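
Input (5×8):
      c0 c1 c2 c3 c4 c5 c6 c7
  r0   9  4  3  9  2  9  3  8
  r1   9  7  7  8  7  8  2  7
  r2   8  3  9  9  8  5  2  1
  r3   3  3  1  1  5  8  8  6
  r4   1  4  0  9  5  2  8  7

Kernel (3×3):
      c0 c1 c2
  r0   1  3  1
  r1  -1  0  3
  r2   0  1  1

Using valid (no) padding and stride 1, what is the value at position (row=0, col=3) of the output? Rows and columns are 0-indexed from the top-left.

53

The receptive field on the input at this output position is [9 2 9 / 8 7 8 / 9 8 5]. Elementwise product with the kernel and sum: 9·1 + 2·3 + 9·1 + 8·-1 + 8·3 + 8·1 + 5·1.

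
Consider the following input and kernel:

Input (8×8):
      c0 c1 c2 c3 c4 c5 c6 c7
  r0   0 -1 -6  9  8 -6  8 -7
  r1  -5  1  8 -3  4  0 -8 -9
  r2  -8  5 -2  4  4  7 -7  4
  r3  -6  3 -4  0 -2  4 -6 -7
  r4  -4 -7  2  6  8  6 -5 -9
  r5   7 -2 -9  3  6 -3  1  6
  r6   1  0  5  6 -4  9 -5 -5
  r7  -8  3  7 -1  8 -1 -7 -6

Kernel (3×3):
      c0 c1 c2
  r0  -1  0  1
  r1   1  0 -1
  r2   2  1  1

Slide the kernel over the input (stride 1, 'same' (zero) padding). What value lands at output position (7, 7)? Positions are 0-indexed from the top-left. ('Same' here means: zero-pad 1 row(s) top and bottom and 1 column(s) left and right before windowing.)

-2

The receptive field on the zero-padded input at this output position is [-5 -5 0 / -7 -6 0 / 0 0 0]. Elementwise product with the kernel and sum: -5·-1 + 0·1 + -7·1 + 0·-1 + 0·2 + 0·1 + 0·1.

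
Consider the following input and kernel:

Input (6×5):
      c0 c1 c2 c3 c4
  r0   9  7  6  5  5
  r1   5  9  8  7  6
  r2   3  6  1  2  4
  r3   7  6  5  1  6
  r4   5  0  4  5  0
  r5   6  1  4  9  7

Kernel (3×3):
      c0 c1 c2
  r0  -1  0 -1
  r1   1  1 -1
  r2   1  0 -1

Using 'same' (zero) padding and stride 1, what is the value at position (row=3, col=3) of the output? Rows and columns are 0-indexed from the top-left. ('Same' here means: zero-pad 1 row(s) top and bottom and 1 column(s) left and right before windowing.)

The receptive field on the zero-padded input at this output position is [1 2 4 / 5 1 6 / 4 5 0]. Elementwise product with the kernel and sum: 1·-1 + 4·-1 + 5·1 + 1·1 + 6·-1 + 4·1 + 0·-1.

-1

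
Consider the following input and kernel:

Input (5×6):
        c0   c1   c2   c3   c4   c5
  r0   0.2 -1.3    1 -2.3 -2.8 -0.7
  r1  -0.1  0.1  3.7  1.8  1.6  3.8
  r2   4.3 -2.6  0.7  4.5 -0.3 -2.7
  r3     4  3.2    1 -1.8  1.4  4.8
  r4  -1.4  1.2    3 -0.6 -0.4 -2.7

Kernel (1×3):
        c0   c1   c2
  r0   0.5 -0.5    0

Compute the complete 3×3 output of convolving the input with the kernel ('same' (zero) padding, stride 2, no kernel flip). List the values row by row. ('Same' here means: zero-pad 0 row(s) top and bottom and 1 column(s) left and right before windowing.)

-0.1 -1.15 0.25
-2.15 -1.65 2.4
0.7 -0.9 -0.1

Output[0,0]: The receptive field on the zero-padded input at this output position is [0 0.2 -1.3]. Elementwise product with the kernel and sum: 0·0.5 + 0.2·-0.5.
Output[0,1]: The receptive field on the zero-padded input at this output position is [-1.3 1 -2.3]. Elementwise product with the kernel and sum: -1.3·0.5 + 1·-0.5.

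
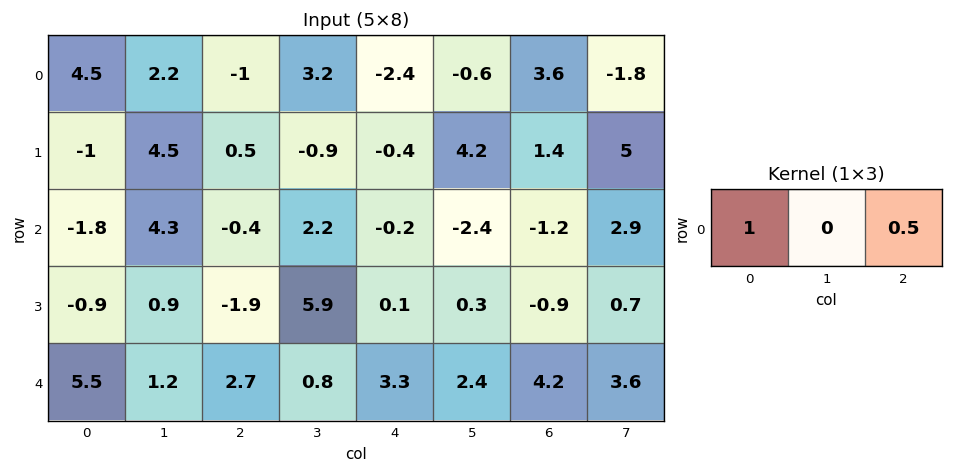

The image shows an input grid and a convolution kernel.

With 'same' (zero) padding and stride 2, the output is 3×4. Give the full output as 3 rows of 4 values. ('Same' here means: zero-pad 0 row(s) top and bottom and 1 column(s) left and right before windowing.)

1.1 3.8 2.9 -1.5
2.15 5.4 1 -0.95
0.6 1.6 2 4.2

Output[0,0]: The receptive field on the zero-padded input at this output position is [0 4.5 2.2]. Elementwise product with the kernel and sum: 0·1 + 2.2·0.5.
Output[0,1]: The receptive field on the zero-padded input at this output position is [2.2 -1 3.2]. Elementwise product with the kernel and sum: 2.2·1 + 3.2·0.5.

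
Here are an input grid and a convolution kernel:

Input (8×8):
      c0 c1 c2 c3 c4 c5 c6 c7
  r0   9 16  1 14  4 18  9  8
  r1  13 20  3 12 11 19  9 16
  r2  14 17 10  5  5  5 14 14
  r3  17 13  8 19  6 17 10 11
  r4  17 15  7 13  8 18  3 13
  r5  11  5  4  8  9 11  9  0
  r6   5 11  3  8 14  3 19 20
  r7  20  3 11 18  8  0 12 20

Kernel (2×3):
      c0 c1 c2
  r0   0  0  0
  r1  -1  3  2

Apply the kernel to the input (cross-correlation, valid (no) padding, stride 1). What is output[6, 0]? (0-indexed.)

11

The receptive field on the input at this output position is [5 11 3 / 20 3 11]. Elementwise product with the kernel and sum: 20·-1 + 3·3 + 11·2.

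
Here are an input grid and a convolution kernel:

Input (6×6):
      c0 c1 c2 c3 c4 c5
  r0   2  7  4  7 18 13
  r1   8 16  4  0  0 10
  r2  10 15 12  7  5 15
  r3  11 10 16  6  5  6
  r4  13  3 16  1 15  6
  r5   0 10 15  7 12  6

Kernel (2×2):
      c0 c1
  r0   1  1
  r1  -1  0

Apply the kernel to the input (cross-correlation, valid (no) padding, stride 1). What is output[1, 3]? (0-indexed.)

The receptive field on the input at this output position is [0 0 / 7 5]. Elementwise product with the kernel and sum: 0·1 + 0·1 + 7·-1.

-7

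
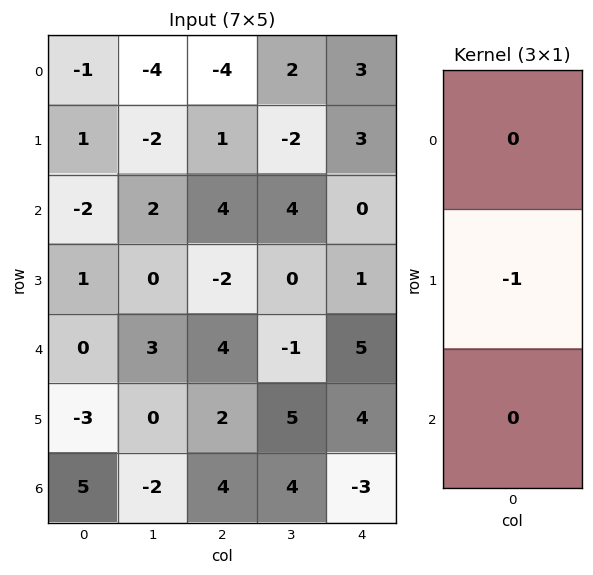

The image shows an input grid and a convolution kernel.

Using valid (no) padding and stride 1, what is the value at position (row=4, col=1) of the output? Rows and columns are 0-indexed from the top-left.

The receptive field on the input at this output position is [3 / 0 / -2]. Elementwise product with the kernel and sum: 0·-1.

0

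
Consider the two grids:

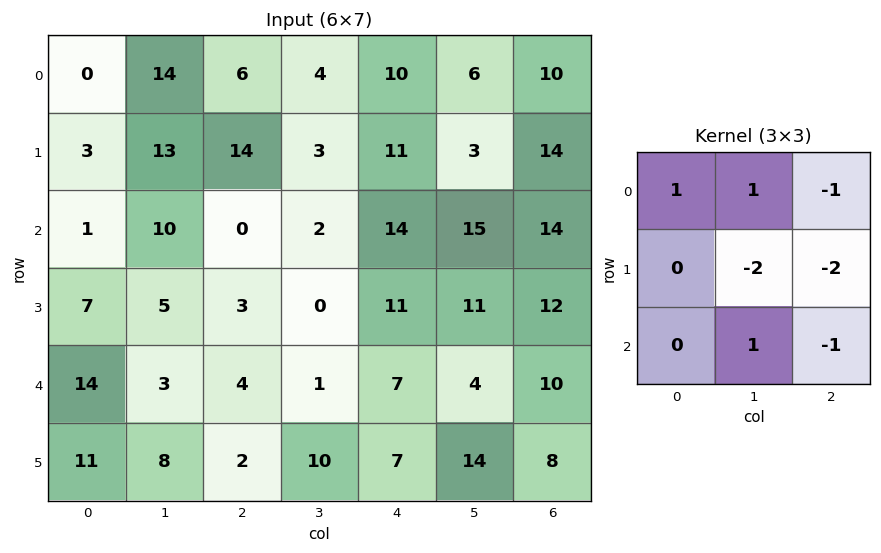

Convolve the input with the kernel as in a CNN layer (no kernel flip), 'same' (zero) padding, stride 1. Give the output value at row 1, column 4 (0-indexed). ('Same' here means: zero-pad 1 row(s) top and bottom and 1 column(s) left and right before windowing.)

The receptive field on the zero-padded input at this output position is [4 10 6 / 3 11 3 / 2 14 15]. Elementwise product with the kernel and sum: 4·1 + 10·1 + 6·-1 + 11·-2 + 3·-2 + 14·1 + 15·-1.

-21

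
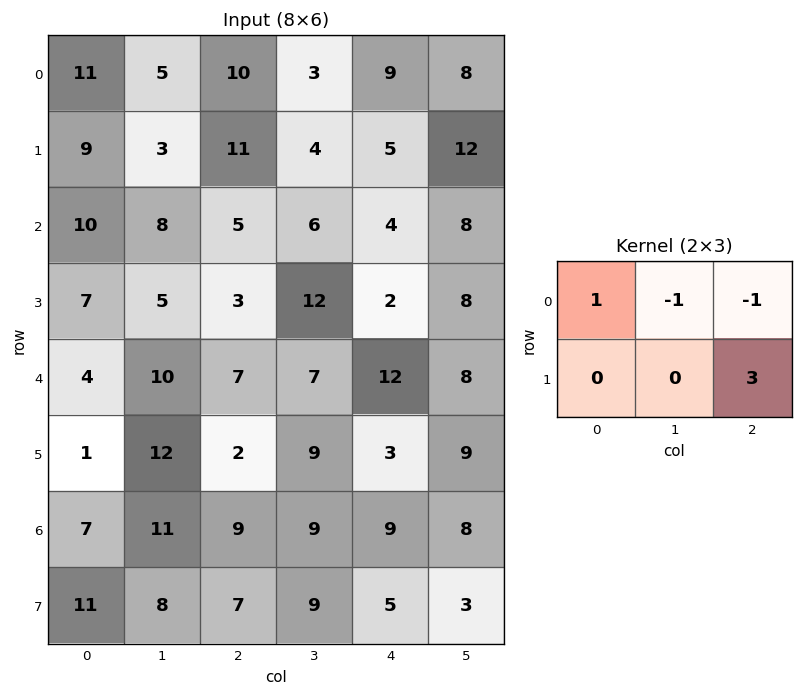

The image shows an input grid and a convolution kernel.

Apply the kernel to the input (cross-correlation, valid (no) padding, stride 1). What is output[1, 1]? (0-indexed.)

6

The receptive field on the input at this output position is [3 11 4 / 8 5 6]. Elementwise product with the kernel and sum: 3·1 + 11·-1 + 4·-1 + 6·3.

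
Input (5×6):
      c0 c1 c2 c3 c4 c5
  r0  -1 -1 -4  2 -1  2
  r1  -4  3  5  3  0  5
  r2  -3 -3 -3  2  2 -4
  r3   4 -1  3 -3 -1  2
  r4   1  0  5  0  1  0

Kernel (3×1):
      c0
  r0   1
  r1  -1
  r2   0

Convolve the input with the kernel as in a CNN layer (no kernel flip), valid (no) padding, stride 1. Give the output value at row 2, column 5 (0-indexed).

-6

The receptive field on the input at this output position is [-4 / 2 / 0]. Elementwise product with the kernel and sum: -4·1 + 2·-1.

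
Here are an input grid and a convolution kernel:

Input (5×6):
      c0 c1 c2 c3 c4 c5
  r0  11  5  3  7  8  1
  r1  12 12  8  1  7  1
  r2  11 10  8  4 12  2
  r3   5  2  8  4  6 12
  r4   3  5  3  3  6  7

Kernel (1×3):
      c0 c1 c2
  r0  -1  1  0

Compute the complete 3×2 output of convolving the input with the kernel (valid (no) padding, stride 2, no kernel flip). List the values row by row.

Output[0,0]: The receptive field on the input at this output position is [11 5 3]. Elementwise product with the kernel and sum: 11·-1 + 5·1.
Output[0,1]: The receptive field on the input at this output position is [3 7 8]. Elementwise product with the kernel and sum: 3·-1 + 7·1.

-6 4
-1 -4
2 0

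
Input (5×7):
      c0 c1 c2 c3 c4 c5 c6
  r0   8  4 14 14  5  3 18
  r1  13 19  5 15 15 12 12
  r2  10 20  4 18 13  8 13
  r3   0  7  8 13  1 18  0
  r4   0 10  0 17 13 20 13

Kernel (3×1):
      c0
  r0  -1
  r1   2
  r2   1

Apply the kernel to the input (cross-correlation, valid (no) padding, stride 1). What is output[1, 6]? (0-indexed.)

The receptive field on the input at this output position is [12 / 13 / 0]. Elementwise product with the kernel and sum: 12·-1 + 13·2 + 0·1.

14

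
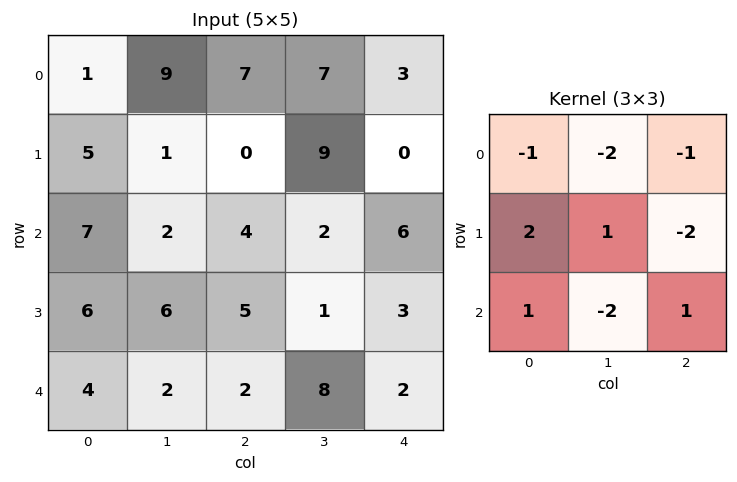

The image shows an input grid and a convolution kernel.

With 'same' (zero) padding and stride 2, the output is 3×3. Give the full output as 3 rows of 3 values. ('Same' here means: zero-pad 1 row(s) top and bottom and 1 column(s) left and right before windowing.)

-26 21 26
-14 -9 -4
-18 -27 11

Output[0,0]: The receptive field on the zero-padded input at this output position is [0 0 0 / 0 1 9 / 0 5 1]. Elementwise product with the kernel and sum: 0·-1 + 0·-2 + 0·-1 + 0·2 + 1·1 + 9·-2 + 0·1 + 5·-2 + 1·1.
Output[0,1]: The receptive field on the zero-padded input at this output position is [0 0 0 / 9 7 7 / 1 0 9]. Elementwise product with the kernel and sum: 0·-1 + 0·-2 + 0·-1 + 9·2 + 7·1 + 7·-2 + 1·1 + 0·-2 + 9·1.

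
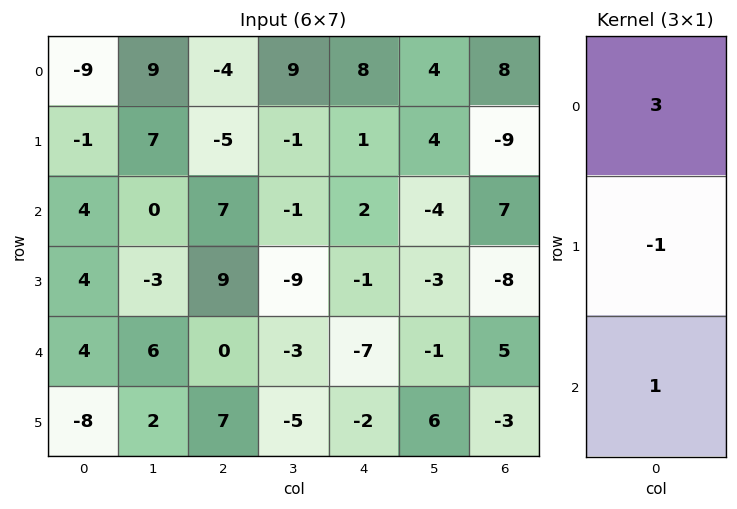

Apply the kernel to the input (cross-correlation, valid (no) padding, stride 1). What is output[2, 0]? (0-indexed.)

12

The receptive field on the input at this output position is [4 / 4 / 4]. Elementwise product with the kernel and sum: 4·3 + 4·-1 + 4·1.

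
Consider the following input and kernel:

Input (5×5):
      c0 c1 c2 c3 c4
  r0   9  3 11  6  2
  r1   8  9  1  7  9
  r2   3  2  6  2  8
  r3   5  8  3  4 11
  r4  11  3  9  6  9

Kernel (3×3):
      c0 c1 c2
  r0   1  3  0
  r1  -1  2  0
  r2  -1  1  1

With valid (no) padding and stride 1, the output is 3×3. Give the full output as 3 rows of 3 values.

33 35 46
42 21 32
21 30 23

Output[0,0]: The receptive field on the input at this output position is [9 3 11 / 8 9 1 / 3 2 6]. Elementwise product with the kernel and sum: 9·1 + 3·3 + 8·-1 + 9·2 + 3·-1 + 2·1 + 6·1.
Output[0,1]: The receptive field on the input at this output position is [3 11 6 / 9 1 7 / 2 6 2]. Elementwise product with the kernel and sum: 3·1 + 11·3 + 9·-1 + 1·2 + 2·-1 + 6·1 + 2·1.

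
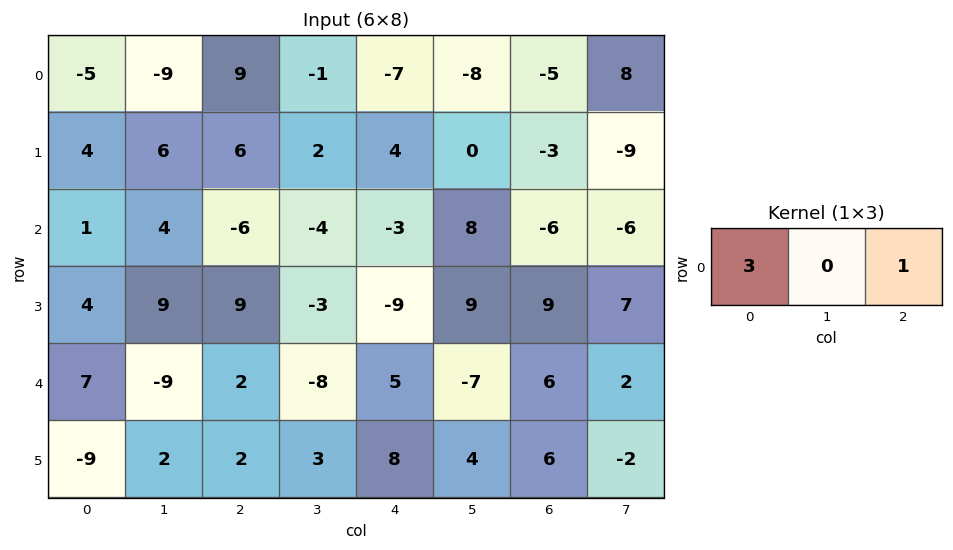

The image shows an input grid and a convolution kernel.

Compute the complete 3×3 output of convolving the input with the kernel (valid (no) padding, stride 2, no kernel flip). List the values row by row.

Output[0,0]: The receptive field on the input at this output position is [-5 -9 9]. Elementwise product with the kernel and sum: -5·3 + 9·1.

-6 20 -26
-3 -21 -15
23 11 21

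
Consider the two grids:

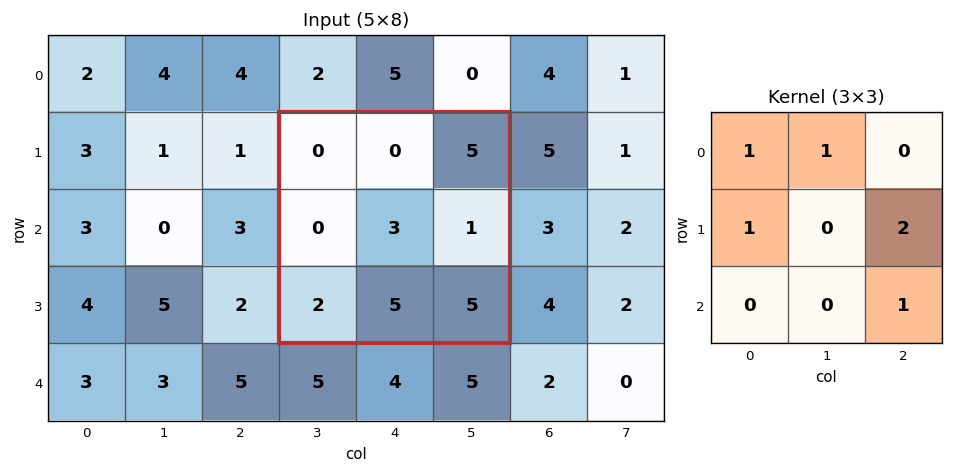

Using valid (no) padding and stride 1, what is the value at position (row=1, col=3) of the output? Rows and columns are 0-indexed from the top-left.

7

The receptive field on the input at this output position is [0 0 5 / 0 3 1 / 2 5 5]. Elementwise product with the kernel and sum: 0·1 + 0·1 + 0·1 + 1·2 + 5·1.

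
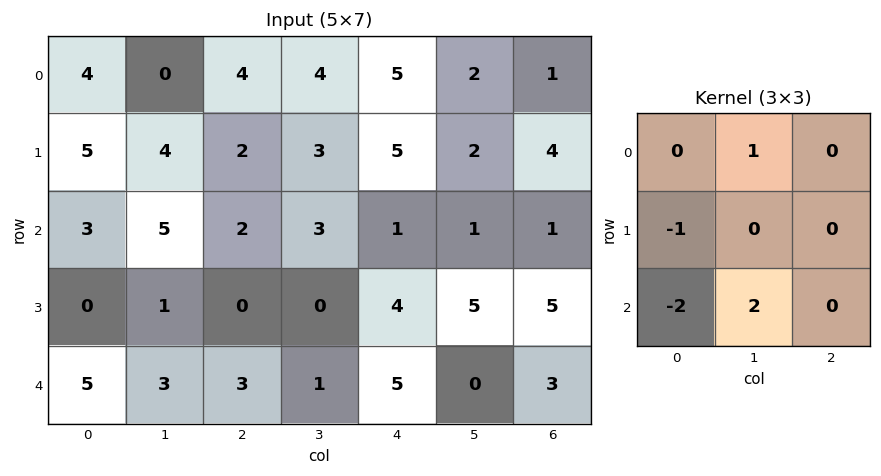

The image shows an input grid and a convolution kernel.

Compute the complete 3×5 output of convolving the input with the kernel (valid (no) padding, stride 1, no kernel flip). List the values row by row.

Output[0,0]: The receptive field on the input at this output position is [4 0 4 / 5 4 2 / 3 5 2]. Elementwise product with the kernel and sum: 0·1 + 5·-1 + 3·-2 + 5·2.
Output[0,1]: The receptive field on the input at this output position is [0 4 4 / 4 2 3 / 5 2 3]. Elementwise product with the kernel and sum: 4·1 + 4·-1 + 5·-2 + 2·2.

-1 -6 4 -2 -3
3 -5 1 10 3
1 1 -1 9 -13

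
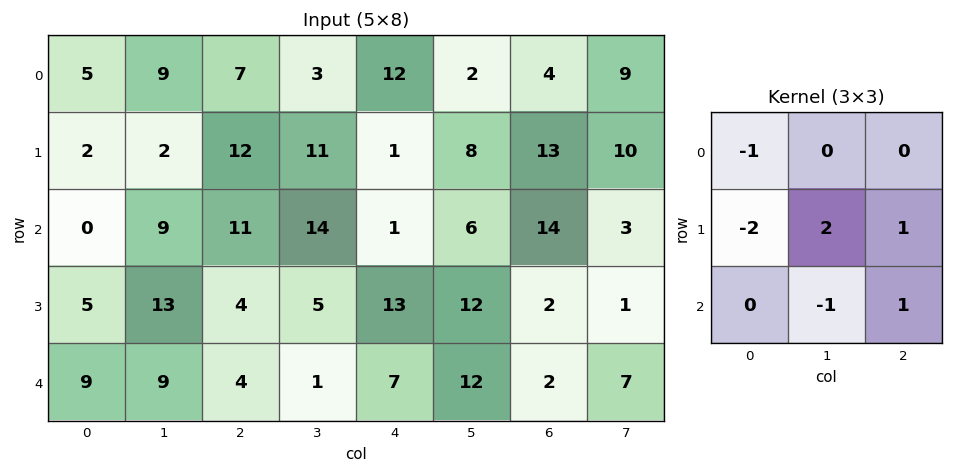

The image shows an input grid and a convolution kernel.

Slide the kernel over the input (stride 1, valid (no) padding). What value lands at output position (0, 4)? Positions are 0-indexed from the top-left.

The receptive field on the input at this output position is [12 2 4 / 1 8 13 / 1 6 14]. Elementwise product with the kernel and sum: 12·-1 + 1·-2 + 8·2 + 13·1 + 6·-1 + 14·1.

23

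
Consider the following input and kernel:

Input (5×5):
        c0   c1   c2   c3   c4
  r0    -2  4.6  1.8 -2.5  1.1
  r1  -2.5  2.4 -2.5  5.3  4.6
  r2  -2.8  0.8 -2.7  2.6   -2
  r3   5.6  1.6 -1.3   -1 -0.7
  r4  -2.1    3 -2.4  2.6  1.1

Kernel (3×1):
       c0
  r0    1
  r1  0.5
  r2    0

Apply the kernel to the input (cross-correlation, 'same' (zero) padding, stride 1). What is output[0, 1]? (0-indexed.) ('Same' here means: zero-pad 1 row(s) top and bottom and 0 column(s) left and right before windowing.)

The receptive field on the zero-padded input at this output position is [0 / 4.6 / 2.4]. Elementwise product with the kernel and sum: 0·1 + 4.6·0.5.

2.3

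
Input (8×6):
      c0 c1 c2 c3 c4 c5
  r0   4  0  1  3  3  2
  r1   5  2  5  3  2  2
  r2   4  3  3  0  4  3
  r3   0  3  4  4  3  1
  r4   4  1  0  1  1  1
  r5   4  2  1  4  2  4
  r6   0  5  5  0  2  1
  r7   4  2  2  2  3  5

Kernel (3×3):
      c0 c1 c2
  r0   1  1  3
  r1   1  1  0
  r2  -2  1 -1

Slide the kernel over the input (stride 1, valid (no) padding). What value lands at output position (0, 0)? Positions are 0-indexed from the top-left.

6

The receptive field on the input at this output position is [4 0 1 / 5 2 5 / 4 3 3]. Elementwise product with the kernel and sum: 4·1 + 0·1 + 1·3 + 5·1 + 2·1 + 4·-2 + 3·1 + 3·-1.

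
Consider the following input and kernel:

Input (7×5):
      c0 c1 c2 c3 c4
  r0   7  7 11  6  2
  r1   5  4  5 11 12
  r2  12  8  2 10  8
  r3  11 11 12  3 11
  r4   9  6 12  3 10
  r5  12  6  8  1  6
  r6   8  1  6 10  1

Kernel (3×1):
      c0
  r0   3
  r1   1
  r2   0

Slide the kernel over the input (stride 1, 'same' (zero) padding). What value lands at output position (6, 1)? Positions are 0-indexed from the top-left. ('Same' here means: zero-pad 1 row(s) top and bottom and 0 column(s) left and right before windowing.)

19

The receptive field on the zero-padded input at this output position is [6 / 1 / 0]. Elementwise product with the kernel and sum: 6·3 + 1·1.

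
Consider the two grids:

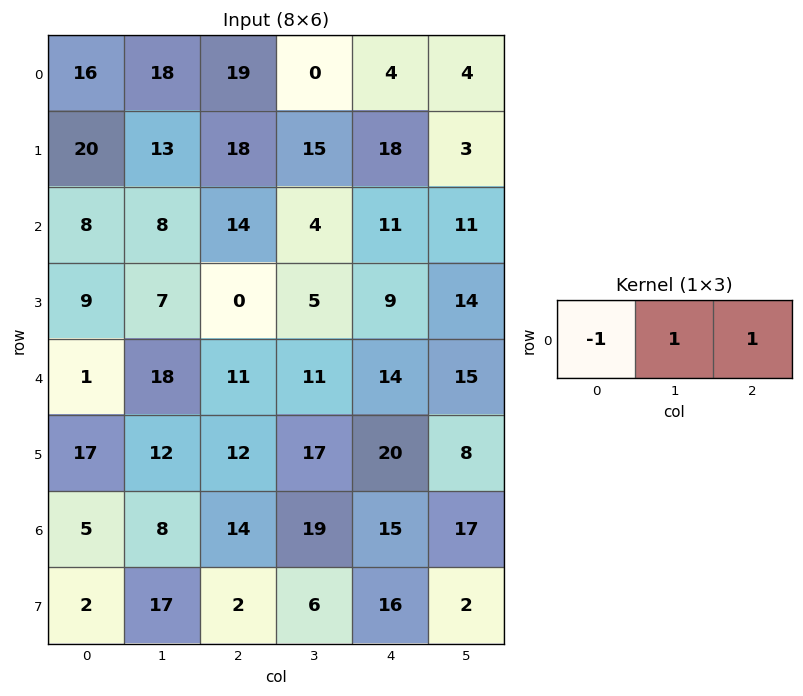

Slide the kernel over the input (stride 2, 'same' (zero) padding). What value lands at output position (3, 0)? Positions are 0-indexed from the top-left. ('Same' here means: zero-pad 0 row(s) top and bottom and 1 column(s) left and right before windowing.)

13

The receptive field on the zero-padded input at this output position is [0 5 8]. Elementwise product with the kernel and sum: 0·-1 + 5·1 + 8·1.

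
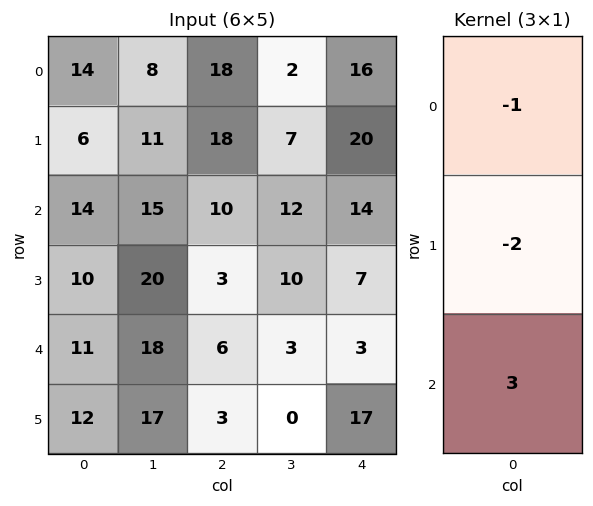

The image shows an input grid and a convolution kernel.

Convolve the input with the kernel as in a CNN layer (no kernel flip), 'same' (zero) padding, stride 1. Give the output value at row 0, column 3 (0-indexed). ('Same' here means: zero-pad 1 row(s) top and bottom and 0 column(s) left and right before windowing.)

17

The receptive field on the zero-padded input at this output position is [0 / 2 / 7]. Elementwise product with the kernel and sum: 0·-1 + 2·-2 + 7·3.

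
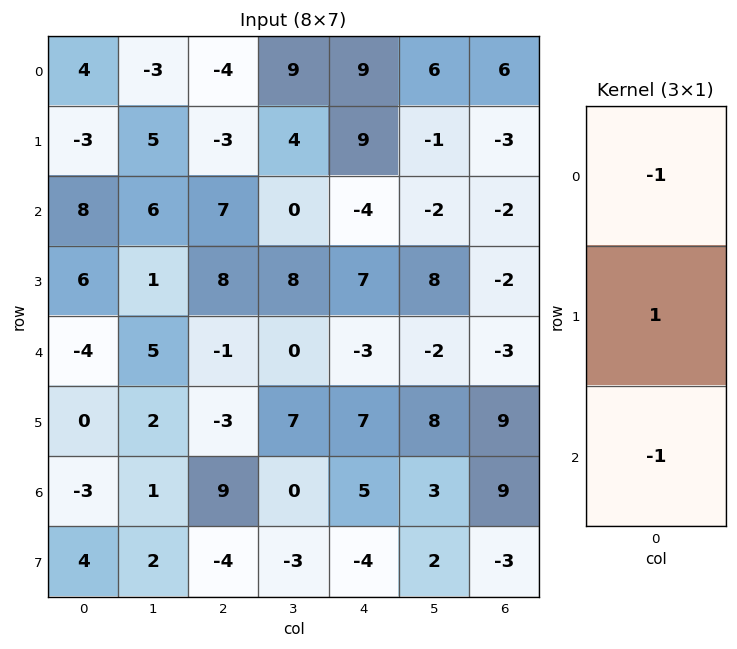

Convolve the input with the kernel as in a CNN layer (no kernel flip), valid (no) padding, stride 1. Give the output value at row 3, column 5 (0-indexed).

The receptive field on the input at this output position is [8 / -2 / 8]. Elementwise product with the kernel and sum: 8·-1 + -2·1 + 8·-1.

-18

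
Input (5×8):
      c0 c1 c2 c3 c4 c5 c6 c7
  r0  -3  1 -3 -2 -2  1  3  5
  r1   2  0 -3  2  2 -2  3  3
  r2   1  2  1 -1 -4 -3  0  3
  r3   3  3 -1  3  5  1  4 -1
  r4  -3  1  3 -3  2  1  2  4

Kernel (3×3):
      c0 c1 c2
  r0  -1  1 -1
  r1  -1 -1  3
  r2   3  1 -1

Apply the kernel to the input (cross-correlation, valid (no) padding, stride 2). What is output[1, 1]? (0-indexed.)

The receptive field on the input at this output position is [1 -1 -4 / -1 3 5 / 3 -3 2]. Elementwise product with the kernel and sum: 1·-1 + -1·1 + -4·-1 + -1·-1 + 3·-1 + 5·3 + 3·3 + -3·1 + 2·-1.

19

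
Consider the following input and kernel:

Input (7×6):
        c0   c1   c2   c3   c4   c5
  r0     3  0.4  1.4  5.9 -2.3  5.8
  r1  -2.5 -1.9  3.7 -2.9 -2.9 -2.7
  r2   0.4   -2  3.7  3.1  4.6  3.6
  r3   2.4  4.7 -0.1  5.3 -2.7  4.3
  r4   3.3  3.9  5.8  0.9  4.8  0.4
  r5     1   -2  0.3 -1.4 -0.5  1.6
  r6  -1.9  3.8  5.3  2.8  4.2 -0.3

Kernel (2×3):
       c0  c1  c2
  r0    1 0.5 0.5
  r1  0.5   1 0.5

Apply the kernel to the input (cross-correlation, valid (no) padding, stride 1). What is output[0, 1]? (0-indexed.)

The receptive field on the input at this output position is [0.4 1.4 5.9 / -1.9 3.7 -2.9]. Elementwise product with the kernel and sum: 0.4·1 + 1.4·0.5 + 5.9·0.5 + -1.9·0.5 + 3.7·1 + -2.9·0.5.

5.35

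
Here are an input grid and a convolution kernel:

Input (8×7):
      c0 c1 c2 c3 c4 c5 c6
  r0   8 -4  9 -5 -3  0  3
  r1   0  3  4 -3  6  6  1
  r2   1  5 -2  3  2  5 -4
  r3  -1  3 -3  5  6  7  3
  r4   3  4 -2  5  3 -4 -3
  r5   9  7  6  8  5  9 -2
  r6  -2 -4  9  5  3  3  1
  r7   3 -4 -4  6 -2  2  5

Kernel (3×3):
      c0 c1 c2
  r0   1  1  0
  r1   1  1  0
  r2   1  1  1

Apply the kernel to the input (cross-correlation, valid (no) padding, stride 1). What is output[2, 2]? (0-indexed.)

The receptive field on the input at this output position is [-2 3 2 / -3 5 6 / -2 5 3]. Elementwise product with the kernel and sum: -2·1 + 3·1 + -3·1 + 5·1 + -2·1 + 5·1 + 3·1.

9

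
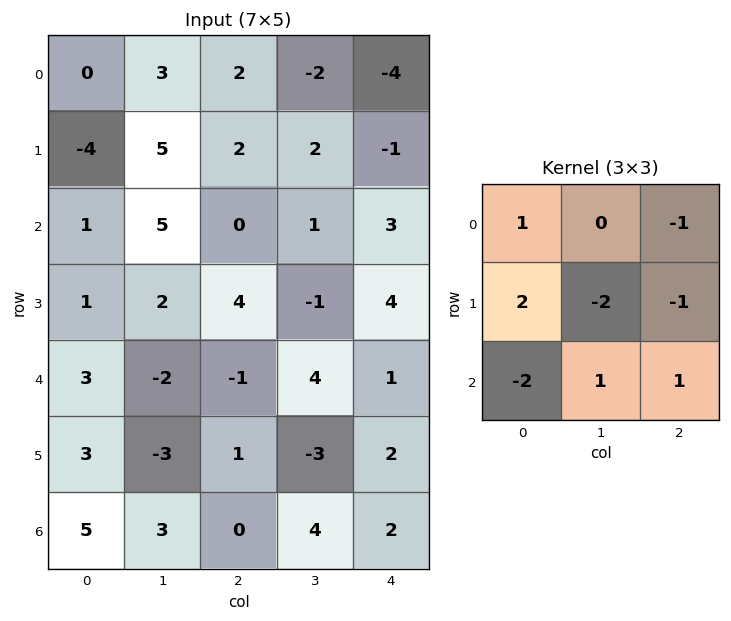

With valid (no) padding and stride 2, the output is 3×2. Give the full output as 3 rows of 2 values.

Output[0,0]: The receptive field on the input at this output position is [0 3 2 / -4 5 2 / 1 5 0]. Elementwise product with the kernel and sum: 0·1 + 2·-1 + -4·2 + 5·-2 + 2·-1 + 1·-2 + 5·1 + 0·1.
Output[0,1]: The receptive field on the input at this output position is [2 -2 -4 / 2 2 -1 / 0 1 3]. Elementwise product with the kernel and sum: 2·1 + -4·-1 + 2·2 + 2·-2 + -1·-1 + 0·-2 + 1·1 + 3·1.

-19 11
-14 10
8 10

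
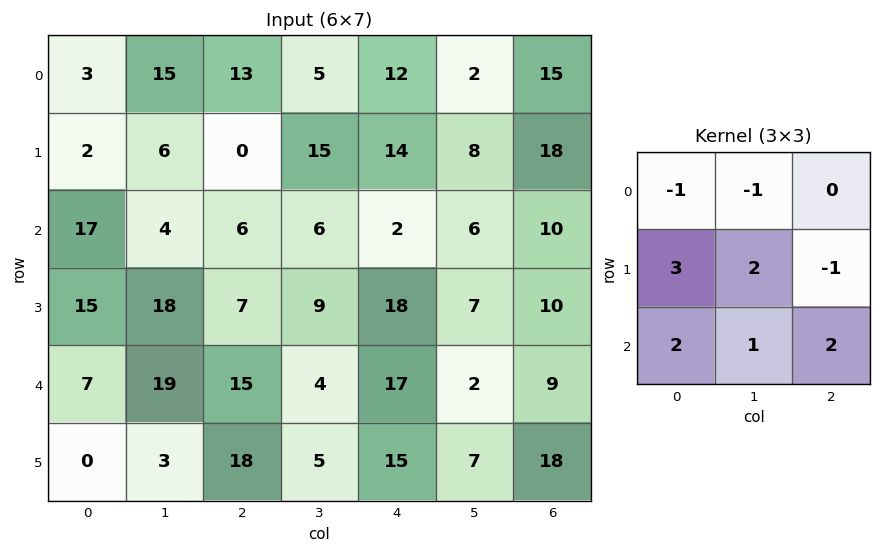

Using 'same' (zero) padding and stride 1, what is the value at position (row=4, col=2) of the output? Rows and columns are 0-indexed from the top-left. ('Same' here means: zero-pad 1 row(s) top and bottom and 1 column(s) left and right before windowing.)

The receptive field on the zero-padded input at this output position is [18 7 9 / 19 15 4 / 3 18 5]. Elementwise product with the kernel and sum: 18·-1 + 7·-1 + 19·3 + 15·2 + 4·-1 + 3·2 + 18·1 + 5·2.

92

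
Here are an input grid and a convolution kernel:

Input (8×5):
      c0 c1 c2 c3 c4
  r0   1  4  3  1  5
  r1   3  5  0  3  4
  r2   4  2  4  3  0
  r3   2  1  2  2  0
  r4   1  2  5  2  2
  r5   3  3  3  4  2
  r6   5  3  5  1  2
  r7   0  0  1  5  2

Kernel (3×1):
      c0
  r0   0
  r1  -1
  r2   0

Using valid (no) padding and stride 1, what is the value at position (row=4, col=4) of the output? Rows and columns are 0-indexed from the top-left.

-2

The receptive field on the input at this output position is [2 / 2 / 2]. Elementwise product with the kernel and sum: 2·-1.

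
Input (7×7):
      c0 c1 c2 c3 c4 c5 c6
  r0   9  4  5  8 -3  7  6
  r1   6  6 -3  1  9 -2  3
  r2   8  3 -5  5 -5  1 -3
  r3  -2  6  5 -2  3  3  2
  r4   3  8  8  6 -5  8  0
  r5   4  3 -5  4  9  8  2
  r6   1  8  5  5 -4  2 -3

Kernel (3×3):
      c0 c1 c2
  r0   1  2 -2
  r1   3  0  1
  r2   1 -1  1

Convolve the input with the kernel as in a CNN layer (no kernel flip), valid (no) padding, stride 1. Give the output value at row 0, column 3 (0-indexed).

The receptive field on the input at this output position is [8 -3 7 / 1 9 -2 / 5 -5 1]. Elementwise product with the kernel and sum: 8·1 + -3·2 + 7·-2 + 1·3 + -2·1 + 5·1 + -5·-1 + 1·1.

0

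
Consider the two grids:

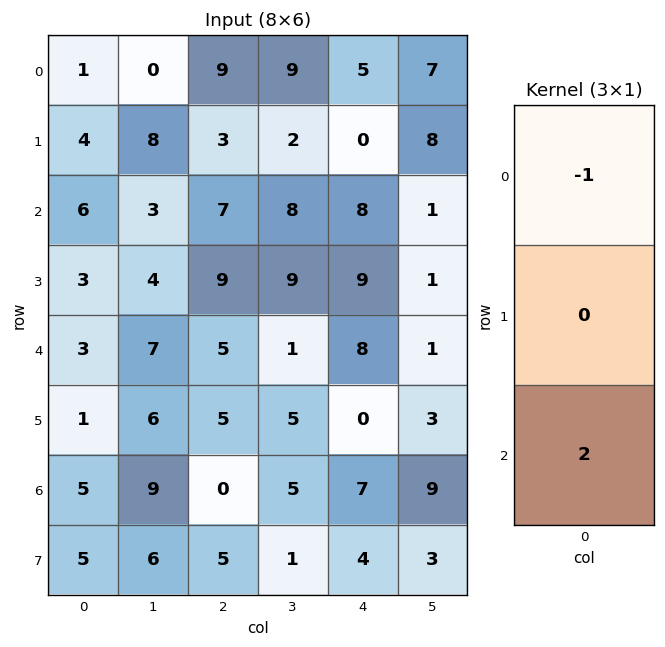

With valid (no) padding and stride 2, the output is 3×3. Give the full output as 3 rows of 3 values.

Output[0,0]: The receptive field on the input at this output position is [1 / 4 / 6]. Elementwise product with the kernel and sum: 1·-1 + 6·2.

11 5 11
0 3 8
7 -5 6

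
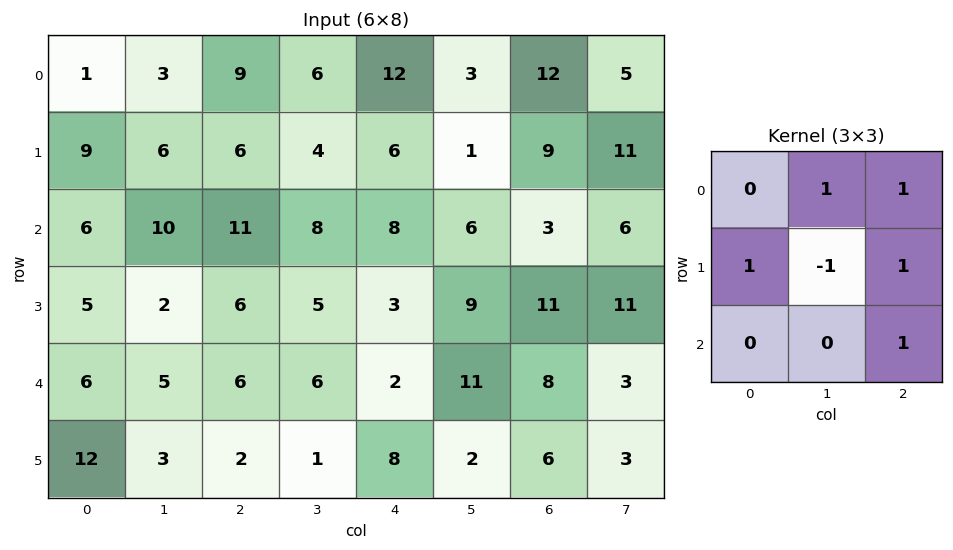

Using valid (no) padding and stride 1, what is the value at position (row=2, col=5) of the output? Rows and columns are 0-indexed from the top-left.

The receptive field on the input at this output position is [6 3 6 / 9 11 11 / 11 8 3]. Elementwise product with the kernel and sum: 3·1 + 6·1 + 9·1 + 11·-1 + 11·1 + 3·1.

21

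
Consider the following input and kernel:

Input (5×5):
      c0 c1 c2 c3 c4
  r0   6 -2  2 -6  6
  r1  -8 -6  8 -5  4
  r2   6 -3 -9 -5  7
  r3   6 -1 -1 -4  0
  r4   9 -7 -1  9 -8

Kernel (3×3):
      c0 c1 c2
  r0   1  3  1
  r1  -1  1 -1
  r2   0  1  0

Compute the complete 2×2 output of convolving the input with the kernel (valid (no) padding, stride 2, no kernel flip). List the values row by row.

-7 -32
-25 -11

Output[0,0]: The receptive field on the input at this output position is [6 -2 2 / -8 -6 8 / 6 -3 -9]. Elementwise product with the kernel and sum: 6·1 + -2·3 + 2·1 + -8·-1 + -6·1 + 8·-1 + -3·1.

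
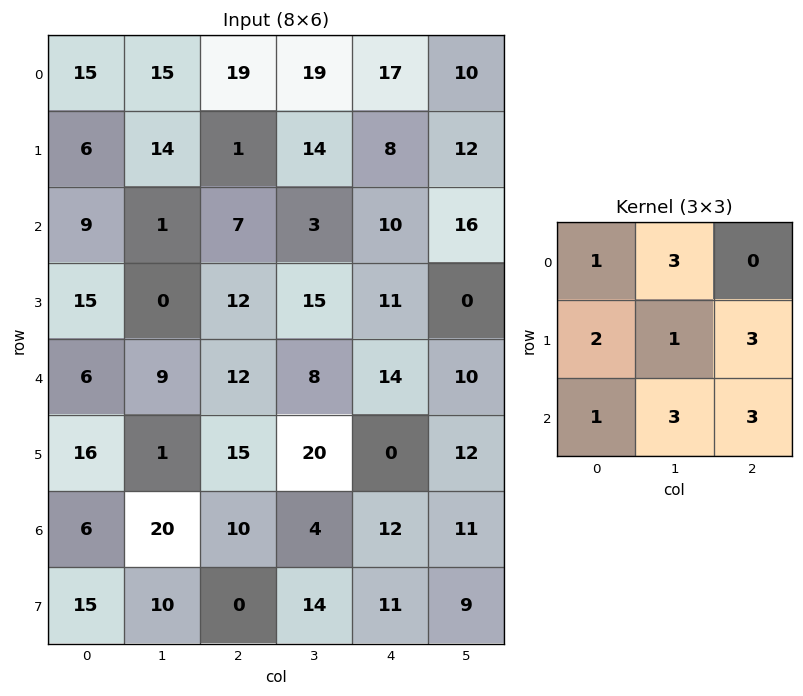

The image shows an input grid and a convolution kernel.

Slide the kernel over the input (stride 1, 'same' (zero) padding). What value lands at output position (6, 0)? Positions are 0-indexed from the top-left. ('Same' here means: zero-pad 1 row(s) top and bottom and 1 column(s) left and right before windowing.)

189

The receptive field on the zero-padded input at this output position is [0 16 1 / 0 6 20 / 0 15 10]. Elementwise product with the kernel and sum: 0·1 + 16·3 + 0·2 + 6·1 + 20·3 + 0·1 + 15·3 + 10·3.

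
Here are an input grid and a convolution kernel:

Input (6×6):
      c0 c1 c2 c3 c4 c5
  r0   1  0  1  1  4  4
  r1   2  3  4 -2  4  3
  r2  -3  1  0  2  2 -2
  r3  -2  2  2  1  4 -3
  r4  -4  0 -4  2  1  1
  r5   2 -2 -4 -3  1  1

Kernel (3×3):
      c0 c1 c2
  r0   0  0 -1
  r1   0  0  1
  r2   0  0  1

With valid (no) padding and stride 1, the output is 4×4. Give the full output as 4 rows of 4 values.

Output[0,0]: The receptive field on the input at this output position is [1 0 1 / 2 3 4 / -3 1 0]. Elementwise product with the kernel and sum: 1·-1 + 4·1 + 0·1.
Output[0,1]: The receptive field on the input at this output position is [0 1 1 / 3 4 -2 / 1 0 2]. Elementwise product with the kernel and sum: 1·-1 + -2·1 + 2·1.

3 -1 2 -3
-2 5 2 -8
-2 1 3 0
-10 -2 -2 5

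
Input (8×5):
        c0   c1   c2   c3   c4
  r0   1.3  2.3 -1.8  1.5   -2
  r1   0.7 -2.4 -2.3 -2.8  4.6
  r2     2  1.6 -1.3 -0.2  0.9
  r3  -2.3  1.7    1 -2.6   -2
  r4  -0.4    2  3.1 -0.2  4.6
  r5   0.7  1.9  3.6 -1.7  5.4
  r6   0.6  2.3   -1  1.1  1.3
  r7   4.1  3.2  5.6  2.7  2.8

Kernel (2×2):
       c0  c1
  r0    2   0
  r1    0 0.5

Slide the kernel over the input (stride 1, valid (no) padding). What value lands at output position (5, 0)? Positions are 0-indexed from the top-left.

The receptive field on the input at this output position is [0.7 1.9 / 0.6 2.3]. Elementwise product with the kernel and sum: 0.7·2 + 2.3·0.5.

2.55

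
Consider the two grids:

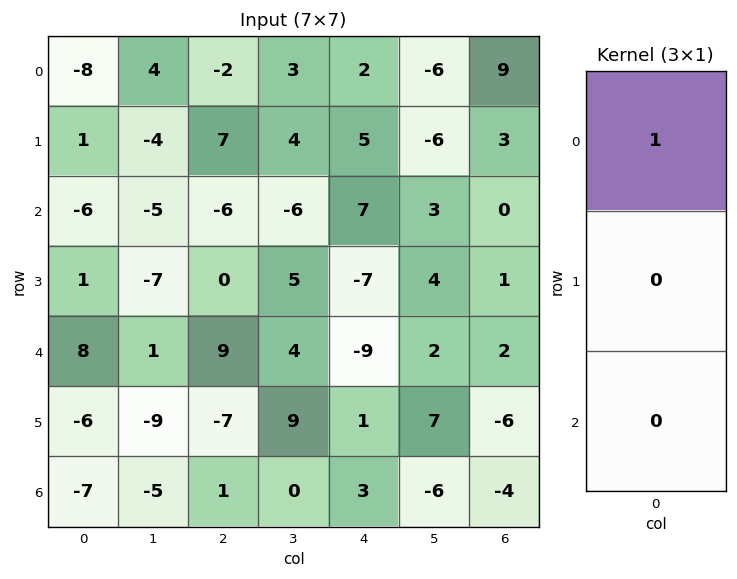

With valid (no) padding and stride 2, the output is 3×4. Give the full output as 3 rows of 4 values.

Output[0,0]: The receptive field on the input at this output position is [-8 / 1 / -6]. Elementwise product with the kernel and sum: -8·1.

-8 -2 2 9
-6 -6 7 0
8 9 -9 2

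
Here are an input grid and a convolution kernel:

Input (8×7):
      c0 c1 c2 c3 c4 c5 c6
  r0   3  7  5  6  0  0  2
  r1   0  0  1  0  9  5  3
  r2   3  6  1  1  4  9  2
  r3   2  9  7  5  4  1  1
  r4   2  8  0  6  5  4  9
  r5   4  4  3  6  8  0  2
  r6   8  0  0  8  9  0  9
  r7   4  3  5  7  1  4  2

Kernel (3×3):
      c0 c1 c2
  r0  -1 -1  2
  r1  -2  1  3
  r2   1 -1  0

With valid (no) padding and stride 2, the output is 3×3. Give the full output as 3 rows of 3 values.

Output[0,0]: The receptive field on the input at this output position is [3 7 5 / 0 0 1 / 3 6 1]. Elementwise product with the kernel and sum: 3·-1 + 7·-1 + 5·2 + 0·-2 + 0·1 + 1·3 + 3·1 + 6·-1.
Output[0,1]: The receptive field on the input at this output position is [5 6 0 / 1 0 9 / 1 1 4]. Elementwise product with the kernel and sum: 5·-1 + 6·-1 + 0·2 + 1·-2 + 0·1 + 9·3 + 1·1 + 1·-1.

0 14 -5
13 3 -12
3 20 8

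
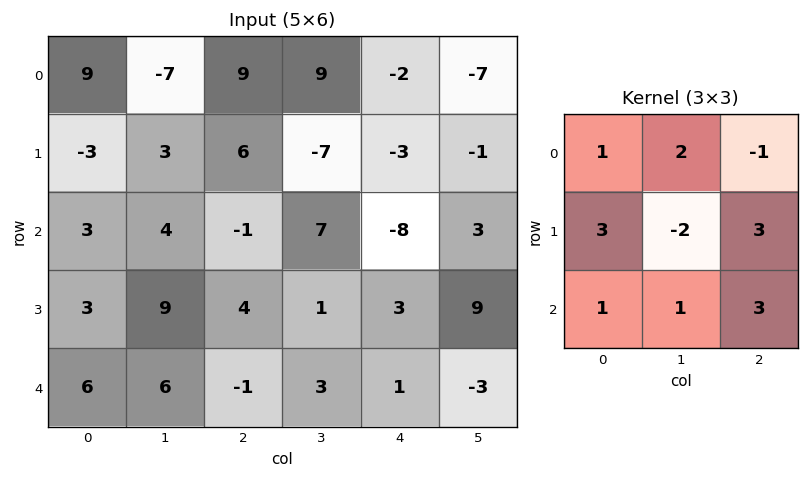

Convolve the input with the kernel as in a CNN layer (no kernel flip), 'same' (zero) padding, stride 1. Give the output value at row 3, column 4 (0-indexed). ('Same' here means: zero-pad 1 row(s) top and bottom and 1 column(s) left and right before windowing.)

7

The receptive field on the zero-padded input at this output position is [7 -8 3 / 1 3 9 / 3 1 -3]. Elementwise product with the kernel and sum: 7·1 + -8·2 + 3·-1 + 1·3 + 3·-2 + 9·3 + 3·1 + 1·1 + -3·3.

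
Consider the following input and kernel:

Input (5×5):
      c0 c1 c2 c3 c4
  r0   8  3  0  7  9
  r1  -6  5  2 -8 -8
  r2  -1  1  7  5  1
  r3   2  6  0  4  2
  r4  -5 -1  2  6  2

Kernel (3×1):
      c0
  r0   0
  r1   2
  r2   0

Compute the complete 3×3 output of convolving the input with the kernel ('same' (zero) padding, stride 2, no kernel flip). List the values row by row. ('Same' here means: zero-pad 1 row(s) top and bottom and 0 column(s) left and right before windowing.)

16 0 18
-2 14 2
-10 4 4

Output[0,0]: The receptive field on the zero-padded input at this output position is [0 / 8 / -6]. Elementwise product with the kernel and sum: 8·2.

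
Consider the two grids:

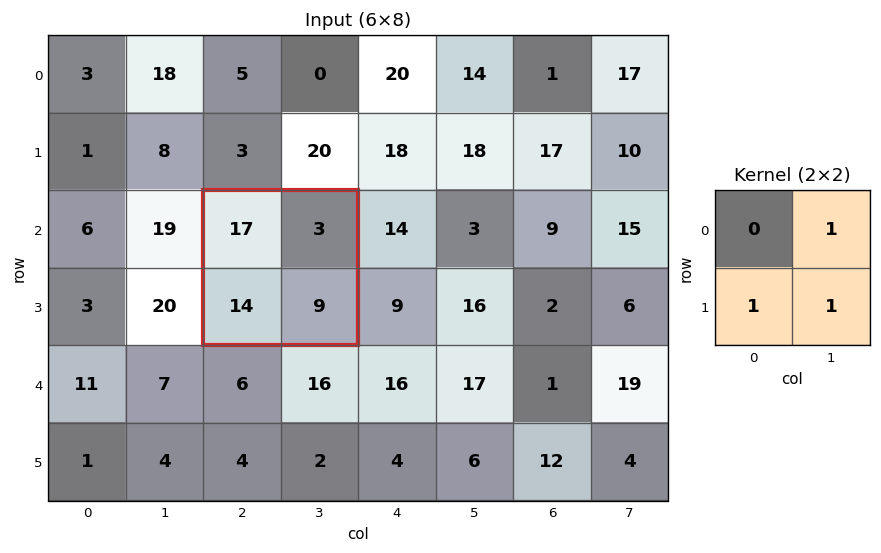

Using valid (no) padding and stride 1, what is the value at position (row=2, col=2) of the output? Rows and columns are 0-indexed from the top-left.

26

The receptive field on the input at this output position is [17 3 / 14 9]. Elementwise product with the kernel and sum: 3·1 + 14·1 + 9·1.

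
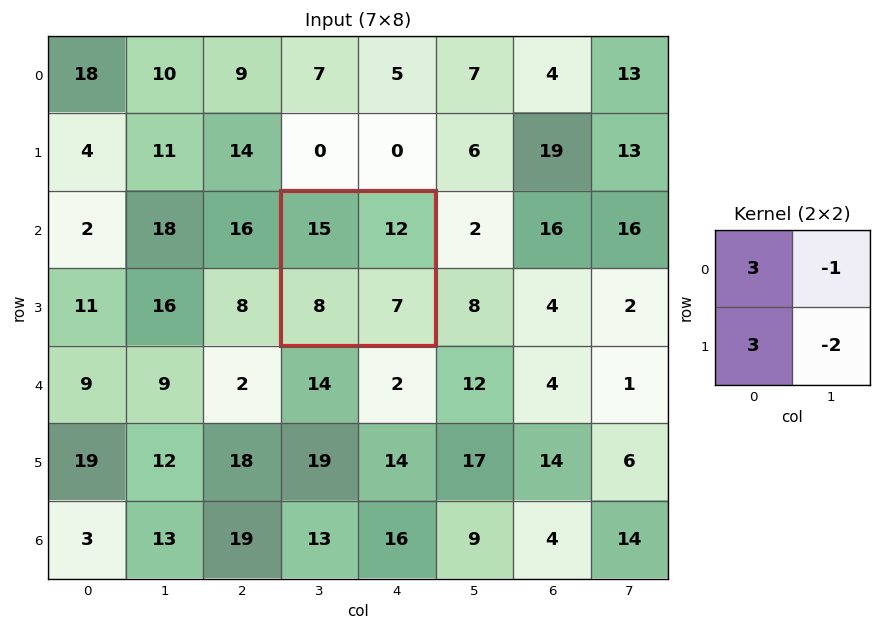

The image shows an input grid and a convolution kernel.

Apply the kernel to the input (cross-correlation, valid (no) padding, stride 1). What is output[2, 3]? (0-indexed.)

The receptive field on the input at this output position is [15 12 / 8 7]. Elementwise product with the kernel and sum: 15·3 + 12·-1 + 8·3 + 7·-2.

43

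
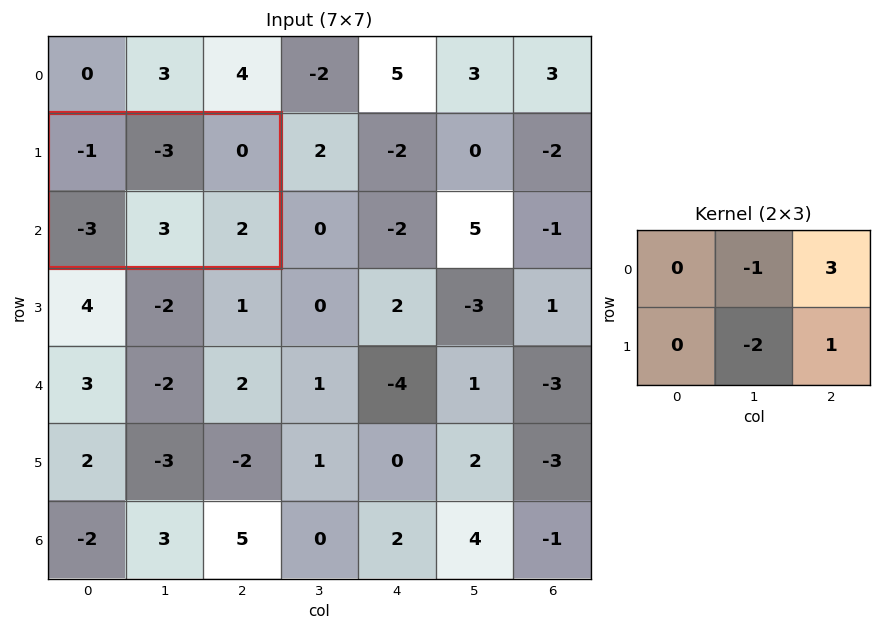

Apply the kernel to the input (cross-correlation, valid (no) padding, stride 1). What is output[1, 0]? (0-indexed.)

-1

The receptive field on the input at this output position is [-1 -3 0 / -3 3 2]. Elementwise product with the kernel and sum: -3·-1 + 0·3 + 3·-2 + 2·1.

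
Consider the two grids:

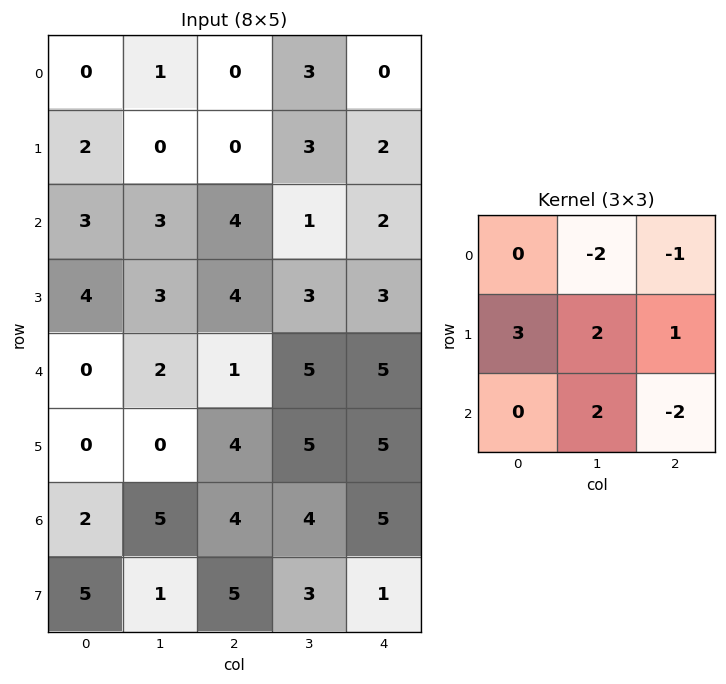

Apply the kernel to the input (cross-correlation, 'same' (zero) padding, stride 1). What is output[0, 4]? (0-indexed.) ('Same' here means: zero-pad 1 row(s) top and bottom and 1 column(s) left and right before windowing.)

13

The receptive field on the zero-padded input at this output position is [0 0 0 / 3 0 0 / 3 2 0]. Elementwise product with the kernel and sum: 0·-2 + 0·-1 + 3·3 + 0·2 + 0·1 + 2·2 + 0·-2.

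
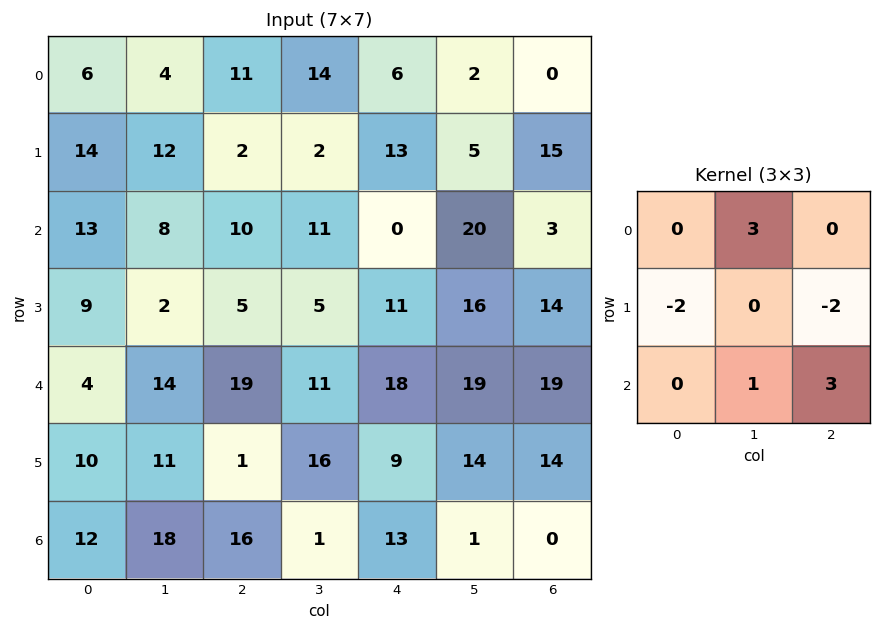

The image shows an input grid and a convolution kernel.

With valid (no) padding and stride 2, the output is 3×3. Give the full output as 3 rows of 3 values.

18 23 -21
67 66 86
86 53 12

Output[0,0]: The receptive field on the input at this output position is [6 4 11 / 14 12 2 / 13 8 10]. Elementwise product with the kernel and sum: 4·3 + 14·-2 + 2·-2 + 8·1 + 10·3.
Output[0,1]: The receptive field on the input at this output position is [11 14 6 / 2 2 13 / 10 11 0]. Elementwise product with the kernel and sum: 14·3 + 2·-2 + 13·-2 + 11·1 + 0·3.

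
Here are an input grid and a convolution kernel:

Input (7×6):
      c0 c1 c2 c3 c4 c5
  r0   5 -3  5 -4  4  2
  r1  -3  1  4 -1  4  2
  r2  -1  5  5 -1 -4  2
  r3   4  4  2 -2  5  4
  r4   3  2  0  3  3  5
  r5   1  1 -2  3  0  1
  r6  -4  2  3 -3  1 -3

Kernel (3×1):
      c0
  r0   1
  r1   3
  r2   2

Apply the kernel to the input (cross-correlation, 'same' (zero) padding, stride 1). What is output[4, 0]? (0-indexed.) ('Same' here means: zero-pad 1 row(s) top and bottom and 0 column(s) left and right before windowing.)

15

The receptive field on the zero-padded input at this output position is [4 / 3 / 1]. Elementwise product with the kernel and sum: 4·1 + 3·3 + 1·2.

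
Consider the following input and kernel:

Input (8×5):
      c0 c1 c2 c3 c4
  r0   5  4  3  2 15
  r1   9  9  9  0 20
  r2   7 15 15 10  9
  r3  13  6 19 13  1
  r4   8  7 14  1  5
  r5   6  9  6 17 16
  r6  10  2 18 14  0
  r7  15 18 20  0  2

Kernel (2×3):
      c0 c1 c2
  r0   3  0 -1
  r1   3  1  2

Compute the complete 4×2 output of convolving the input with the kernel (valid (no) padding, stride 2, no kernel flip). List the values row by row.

66 61
89 108
49 104
115 118

Output[0,0]: The receptive field on the input at this output position is [5 4 3 / 9 9 9]. Elementwise product with the kernel and sum: 5·3 + 3·-1 + 9·3 + 9·1 + 9·2.
Output[0,1]: The receptive field on the input at this output position is [3 2 15 / 9 0 20]. Elementwise product with the kernel and sum: 3·3 + 15·-1 + 9·3 + 0·1 + 20·2.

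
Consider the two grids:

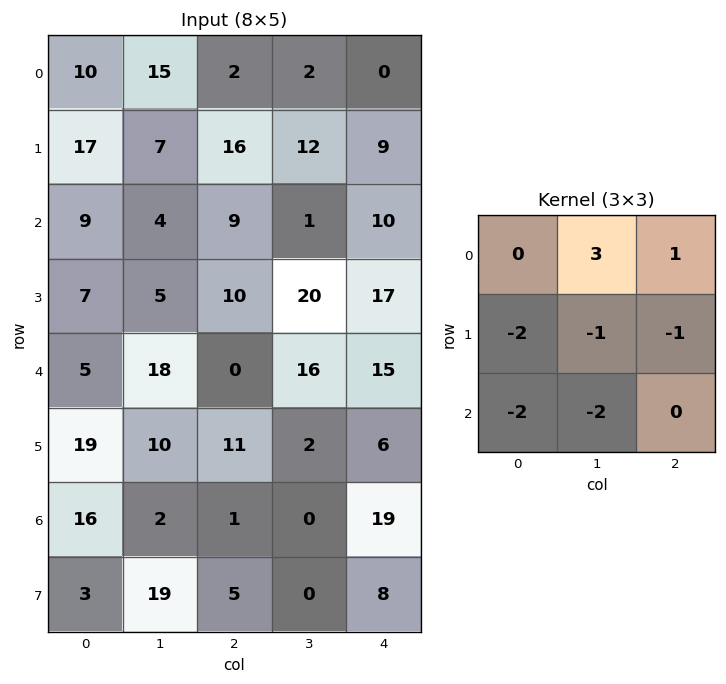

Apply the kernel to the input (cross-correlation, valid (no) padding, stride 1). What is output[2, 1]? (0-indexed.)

-48

The receptive field on the input at this output position is [4 9 1 / 5 10 20 / 18 0 16]. Elementwise product with the kernel and sum: 9·3 + 1·1 + 5·-2 + 10·-1 + 20·-1 + 18·-2 + 0·-2.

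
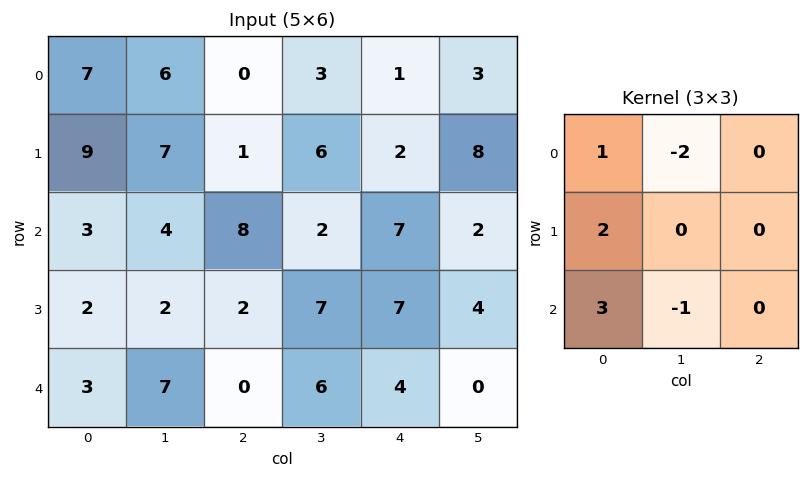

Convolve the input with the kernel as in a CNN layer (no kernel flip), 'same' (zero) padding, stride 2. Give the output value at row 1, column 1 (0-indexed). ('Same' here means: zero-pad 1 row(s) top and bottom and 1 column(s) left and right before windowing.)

The receptive field on the zero-padded input at this output position is [7 1 6 / 4 8 2 / 2 2 7]. Elementwise product with the kernel and sum: 7·1 + 1·-2 + 4·2 + 2·3 + 2·-1.

17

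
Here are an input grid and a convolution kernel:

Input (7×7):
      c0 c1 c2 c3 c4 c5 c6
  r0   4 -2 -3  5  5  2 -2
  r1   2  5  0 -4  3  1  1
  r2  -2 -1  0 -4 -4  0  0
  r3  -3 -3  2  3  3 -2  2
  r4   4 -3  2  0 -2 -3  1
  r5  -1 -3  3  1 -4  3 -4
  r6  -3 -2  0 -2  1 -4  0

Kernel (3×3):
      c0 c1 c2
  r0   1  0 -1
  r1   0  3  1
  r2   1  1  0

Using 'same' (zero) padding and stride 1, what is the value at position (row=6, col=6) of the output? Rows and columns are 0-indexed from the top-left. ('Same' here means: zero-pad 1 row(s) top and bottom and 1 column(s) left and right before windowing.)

3

The receptive field on the zero-padded input at this output position is [3 -4 0 / -4 0 0 / 0 0 0]. Elementwise product with the kernel and sum: 3·1 + 0·-1 + 0·3 + 0·1 + 0·1 + 0·1.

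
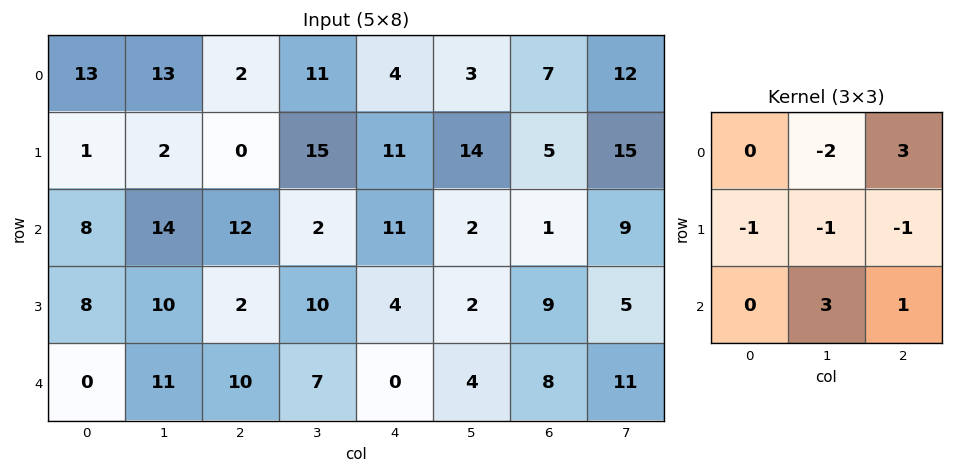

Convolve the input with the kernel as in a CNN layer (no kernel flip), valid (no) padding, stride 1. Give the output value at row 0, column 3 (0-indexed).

-4

The receptive field on the input at this output position is [11 4 3 / 15 11 14 / 2 11 2]. Elementwise product with the kernel and sum: 4·-2 + 3·3 + 15·-1 + 11·-1 + 14·-1 + 11·3 + 2·1.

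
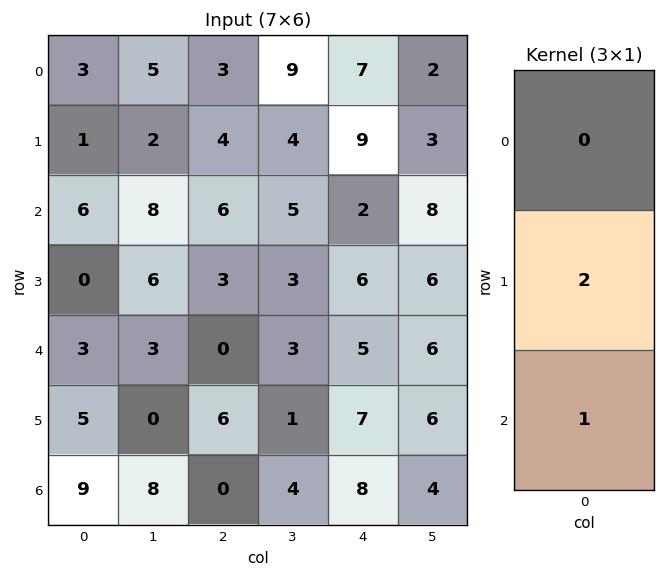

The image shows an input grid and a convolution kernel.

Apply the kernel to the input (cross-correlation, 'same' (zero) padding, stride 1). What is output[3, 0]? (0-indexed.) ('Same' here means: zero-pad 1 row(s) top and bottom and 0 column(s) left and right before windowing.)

3

The receptive field on the zero-padded input at this output position is [6 / 0 / 3]. Elementwise product with the kernel and sum: 0·2 + 3·1.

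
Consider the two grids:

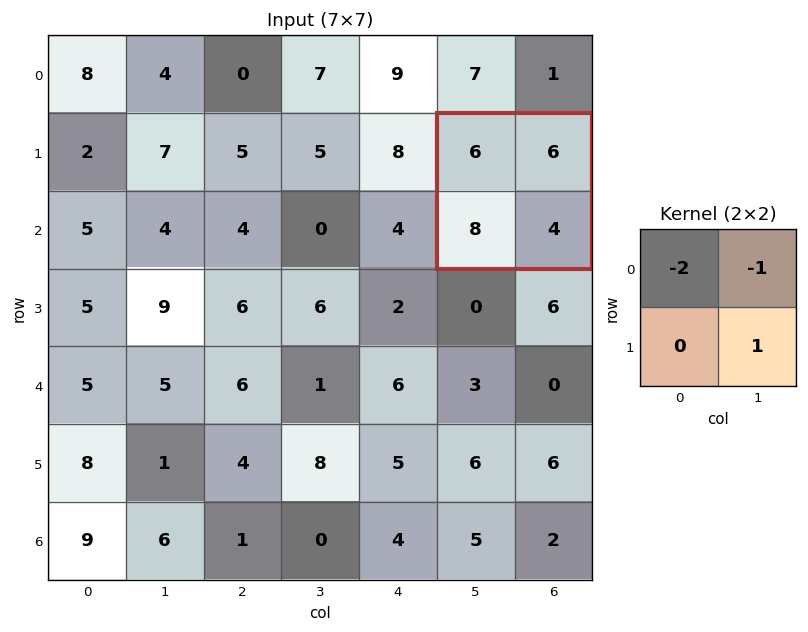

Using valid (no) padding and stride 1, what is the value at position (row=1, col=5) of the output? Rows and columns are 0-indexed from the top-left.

-14

The receptive field on the input at this output position is [6 6 / 8 4]. Elementwise product with the kernel and sum: 6·-2 + 6·-1 + 4·1.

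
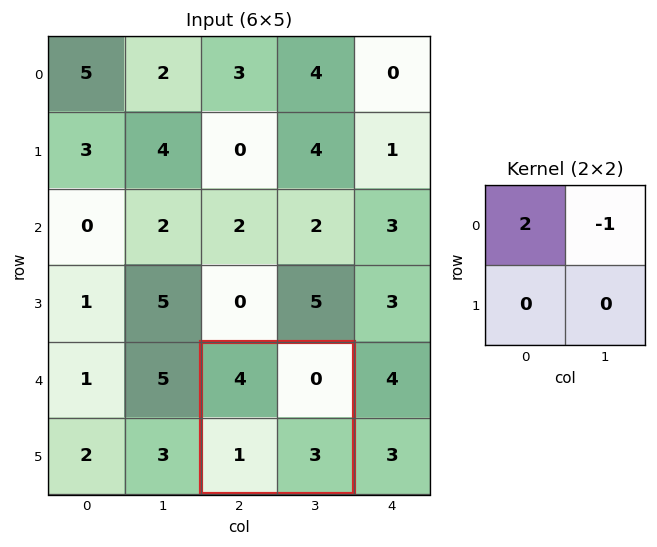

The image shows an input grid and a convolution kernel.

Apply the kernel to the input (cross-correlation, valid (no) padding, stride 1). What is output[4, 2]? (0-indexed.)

8

The receptive field on the input at this output position is [4 0 / 1 3]. Elementwise product with the kernel and sum: 4·2 + 0·-1.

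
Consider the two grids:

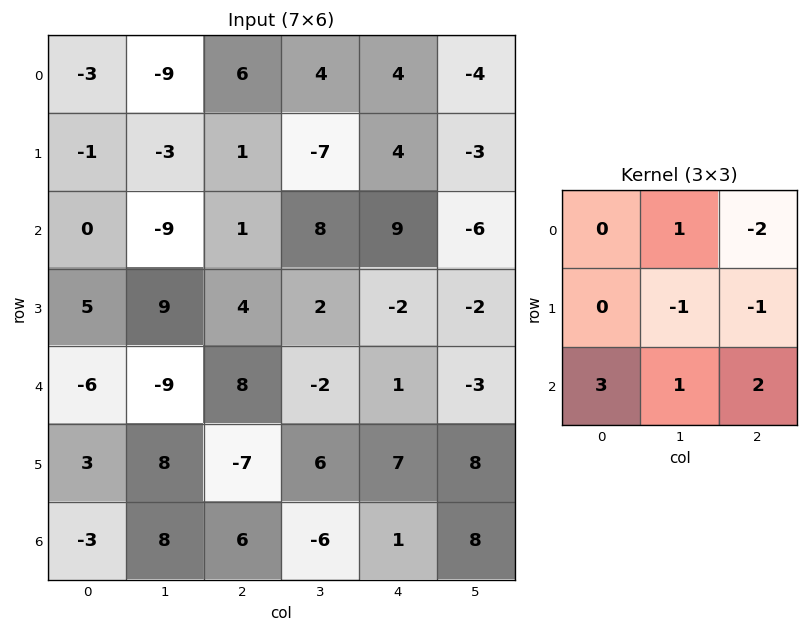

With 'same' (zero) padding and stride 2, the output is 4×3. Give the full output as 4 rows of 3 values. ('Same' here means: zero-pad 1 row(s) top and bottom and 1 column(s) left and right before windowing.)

5 -32 -23
37 41 7
21 23 45
-18 -19 -18

Output[0,0]: The receptive field on the zero-padded input at this output position is [0 0 0 / 0 -3 -9 / 0 -1 -3]. Elementwise product with the kernel and sum: 0·1 + 0·-2 + -3·-1 + -9·-1 + 0·3 + -1·1 + -3·2.
Output[0,1]: The receptive field on the zero-padded input at this output position is [0 0 0 / -9 6 4 / -3 1 -7]. Elementwise product with the kernel and sum: 0·1 + 0·-2 + 6·-1 + 4·-1 + -3·3 + 1·1 + -7·2.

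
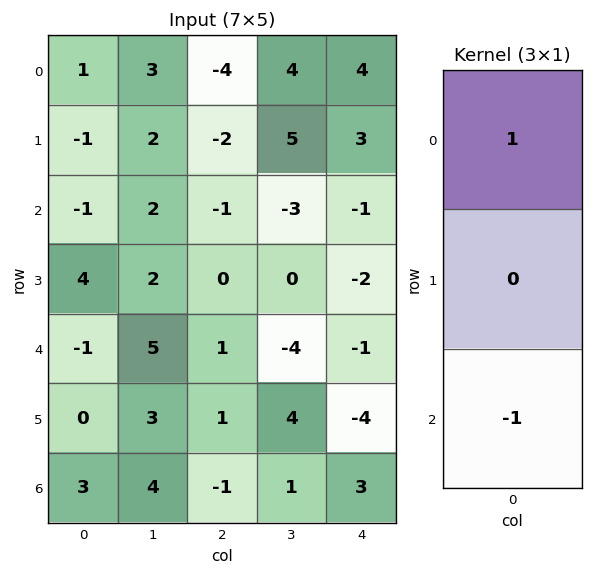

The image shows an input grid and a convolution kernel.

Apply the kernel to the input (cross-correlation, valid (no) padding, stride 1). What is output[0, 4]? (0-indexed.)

The receptive field on the input at this output position is [4 / 3 / -1]. Elementwise product with the kernel and sum: 4·1 + -1·-1.

5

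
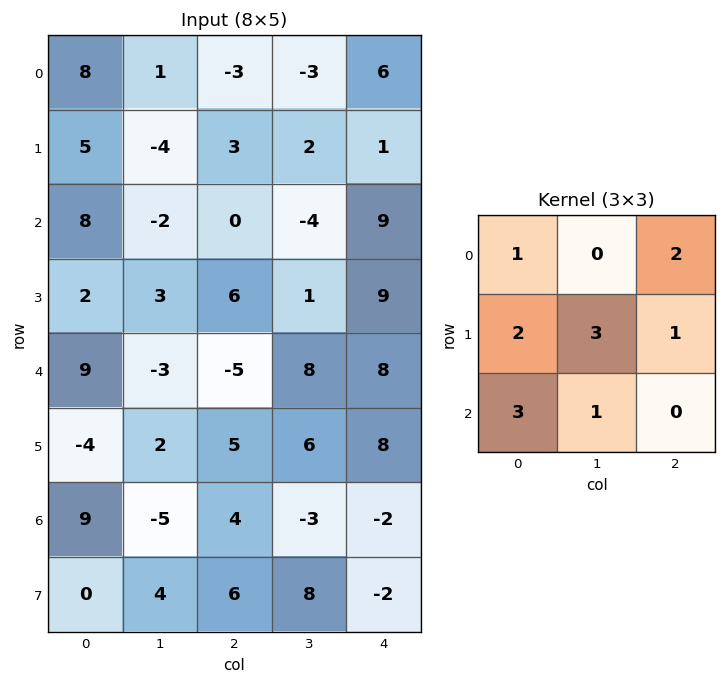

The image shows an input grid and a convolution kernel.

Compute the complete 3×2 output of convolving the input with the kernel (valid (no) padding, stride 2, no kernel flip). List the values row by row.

Output[0,0]: The receptive field on the input at this output position is [8 1 -3 / 5 -4 3 / 8 -2 0]. Elementwise product with the kernel and sum: 8·1 + -3·2 + 5·2 + -4·3 + 3·1 + 8·3 + -2·1.

25 18
51 35
24 56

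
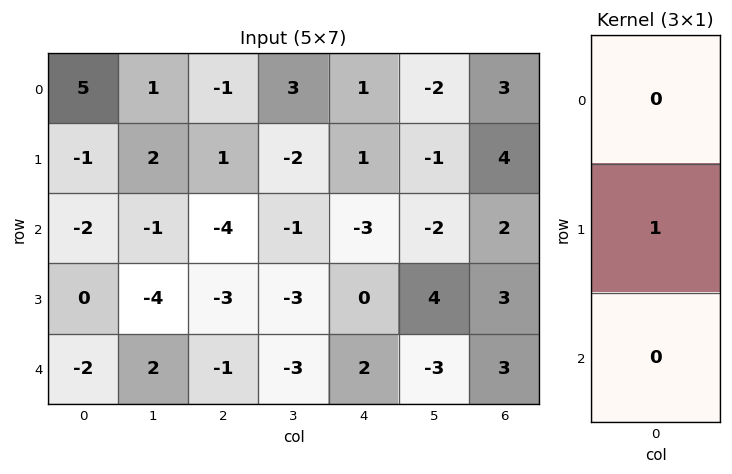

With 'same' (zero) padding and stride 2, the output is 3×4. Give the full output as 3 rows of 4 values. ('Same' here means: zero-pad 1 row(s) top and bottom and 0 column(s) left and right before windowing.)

Output[0,0]: The receptive field on the zero-padded input at this output position is [0 / 5 / -1]. Elementwise product with the kernel and sum: 5·1.
Output[0,1]: The receptive field on the zero-padded input at this output position is [0 / -1 / 1]. Elementwise product with the kernel and sum: -1·1.

5 -1 1 3
-2 -4 -3 2
-2 -1 2 3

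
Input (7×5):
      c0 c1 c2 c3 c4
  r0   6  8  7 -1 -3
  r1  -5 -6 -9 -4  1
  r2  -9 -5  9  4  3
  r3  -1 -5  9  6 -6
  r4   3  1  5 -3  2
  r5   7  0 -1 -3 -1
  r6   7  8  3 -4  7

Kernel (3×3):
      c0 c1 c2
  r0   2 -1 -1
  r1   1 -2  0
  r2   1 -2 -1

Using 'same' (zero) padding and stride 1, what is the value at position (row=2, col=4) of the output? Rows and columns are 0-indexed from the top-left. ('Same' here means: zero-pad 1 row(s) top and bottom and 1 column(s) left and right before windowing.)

7

The receptive field on the zero-padded input at this output position is [-4 1 0 / 4 3 0 / 6 -6 0]. Elementwise product with the kernel and sum: -4·2 + 1·-1 + 0·-1 + 4·1 + 3·-2 + 6·1 + -6·-2 + 0·-1.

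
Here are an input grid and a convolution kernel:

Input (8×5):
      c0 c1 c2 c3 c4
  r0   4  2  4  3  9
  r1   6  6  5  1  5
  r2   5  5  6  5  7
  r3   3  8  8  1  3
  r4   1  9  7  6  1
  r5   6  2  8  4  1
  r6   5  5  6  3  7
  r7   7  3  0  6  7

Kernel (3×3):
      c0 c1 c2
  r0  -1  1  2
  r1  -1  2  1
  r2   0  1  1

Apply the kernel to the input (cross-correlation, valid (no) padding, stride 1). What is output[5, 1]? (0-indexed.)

The receptive field on the input at this output position is [2 8 4 / 5 6 3 / 3 0 6]. Elementwise product with the kernel and sum: 2·-1 + 8·1 + 4·2 + 5·-1 + 6·2 + 3·1 + 0·1 + 6·1.

30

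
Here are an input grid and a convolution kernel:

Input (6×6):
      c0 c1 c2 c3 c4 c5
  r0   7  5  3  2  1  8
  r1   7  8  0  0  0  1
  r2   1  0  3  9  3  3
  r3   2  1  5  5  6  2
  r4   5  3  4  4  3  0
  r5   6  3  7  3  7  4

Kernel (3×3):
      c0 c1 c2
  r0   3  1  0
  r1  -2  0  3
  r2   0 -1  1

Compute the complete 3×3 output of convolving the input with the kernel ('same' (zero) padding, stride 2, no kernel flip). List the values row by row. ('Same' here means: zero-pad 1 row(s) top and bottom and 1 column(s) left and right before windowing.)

16 -4 21
6 51 -13
8 10 10

Output[0,0]: The receptive field on the zero-padded input at this output position is [0 0 0 / 0 7 5 / 0 7 8]. Elementwise product with the kernel and sum: 0·3 + 0·1 + 0·-2 + 5·3 + 7·-1 + 8·1.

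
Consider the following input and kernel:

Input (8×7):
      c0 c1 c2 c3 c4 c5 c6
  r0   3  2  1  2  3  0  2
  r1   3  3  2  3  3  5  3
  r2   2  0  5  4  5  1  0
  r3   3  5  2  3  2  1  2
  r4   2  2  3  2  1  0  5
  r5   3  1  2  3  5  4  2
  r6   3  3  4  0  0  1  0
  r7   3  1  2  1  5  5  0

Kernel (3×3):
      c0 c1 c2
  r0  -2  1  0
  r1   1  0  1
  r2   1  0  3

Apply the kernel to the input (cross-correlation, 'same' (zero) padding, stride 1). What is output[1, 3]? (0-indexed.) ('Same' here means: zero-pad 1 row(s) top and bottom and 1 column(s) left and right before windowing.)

25

The receptive field on the zero-padded input at this output position is [1 2 3 / 2 3 3 / 5 4 5]. Elementwise product with the kernel and sum: 1·-2 + 2·1 + 2·1 + 3·1 + 5·1 + 5·3.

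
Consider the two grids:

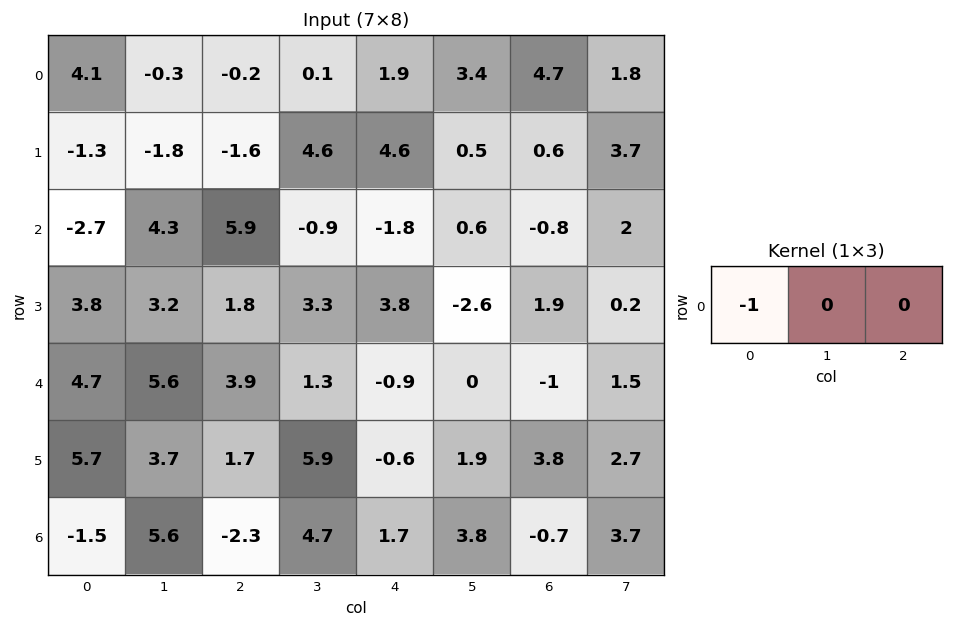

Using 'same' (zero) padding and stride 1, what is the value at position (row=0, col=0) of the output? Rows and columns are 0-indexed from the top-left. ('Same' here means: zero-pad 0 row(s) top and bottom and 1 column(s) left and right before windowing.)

0

The receptive field on the zero-padded input at this output position is [0 4.1 -0.3]. Elementwise product with the kernel and sum: 0·-1.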